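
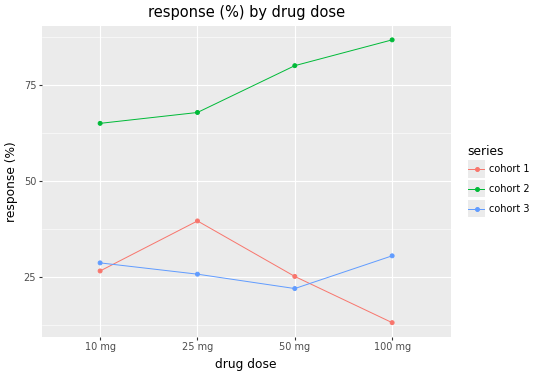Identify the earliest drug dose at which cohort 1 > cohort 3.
25 mg

10 mg: cohort 1 ≈ 30 vs cohort 3 ≈ 30 (not yet); 25 mg: cohort 1 ≈ 40 vs cohort 3 ≈ 30 (first crossover).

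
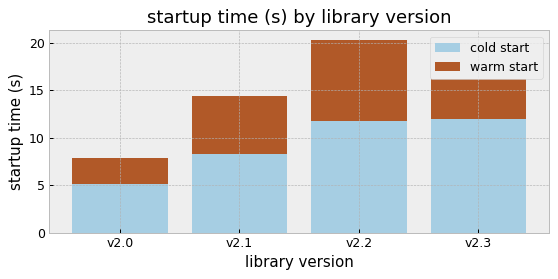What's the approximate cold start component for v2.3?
≈ 12

cold start top ≈ 12, bottom ≈ 0; segment ≈ 12.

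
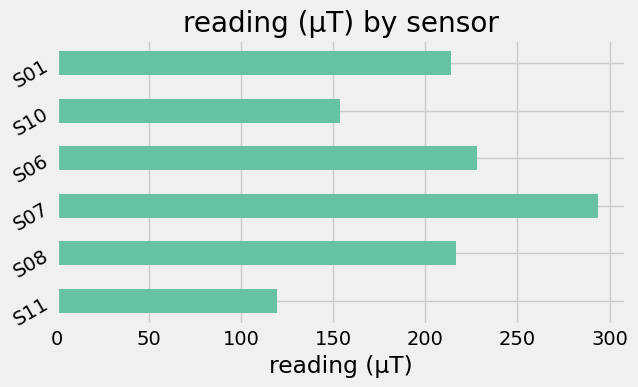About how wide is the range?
Max S07 ≈ 300, min S11 ≈ 125; range ≈ 175.

≈ 175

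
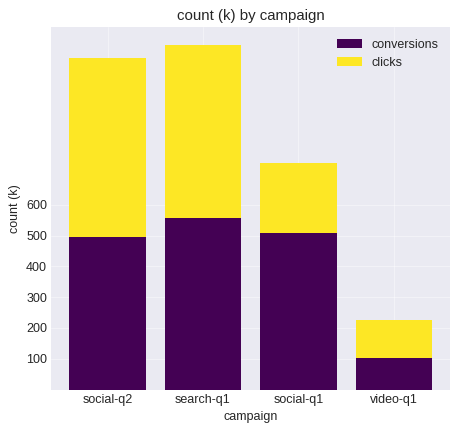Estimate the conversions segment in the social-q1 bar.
≈ 500

conversions top ≈ 500, bottom ≈ 0; segment ≈ 500.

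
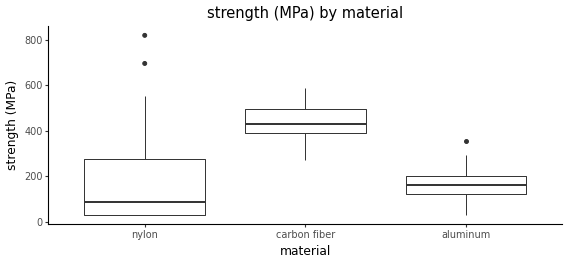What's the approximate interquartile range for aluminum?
≈ 75

Q3 ≈ 200, Q1 ≈ 125; IQR ≈ 75.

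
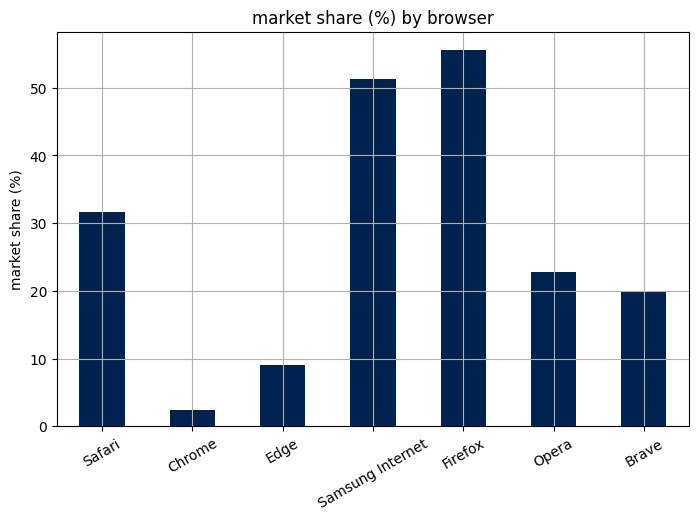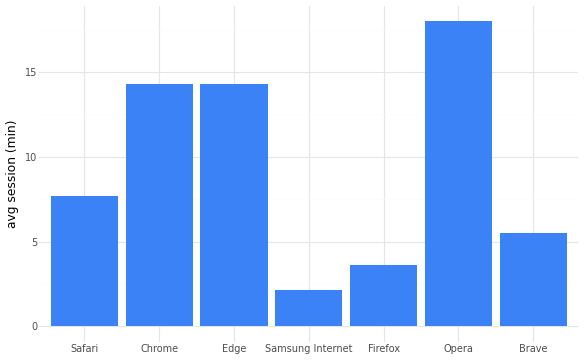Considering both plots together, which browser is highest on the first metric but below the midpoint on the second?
Firefox

Chart 2 median avg session (min) ≈ 8; below-median browsers: Samsung Internet, Firefox, Brave. Among those, Firefox has the highest market share (%) (≈ 60).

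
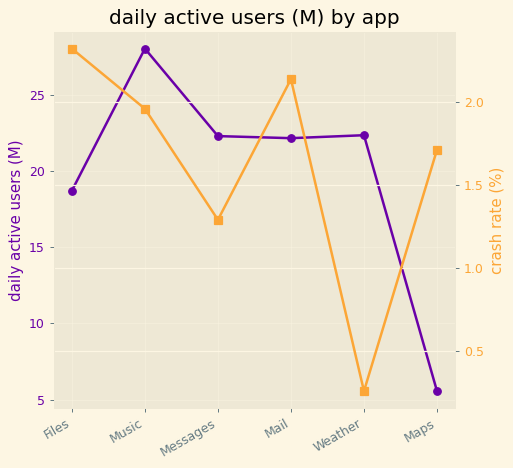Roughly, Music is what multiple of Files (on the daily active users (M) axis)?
Music ≈ 28, Files ≈ 18; 28/18 ≈ 1.56.

≈ 1.56×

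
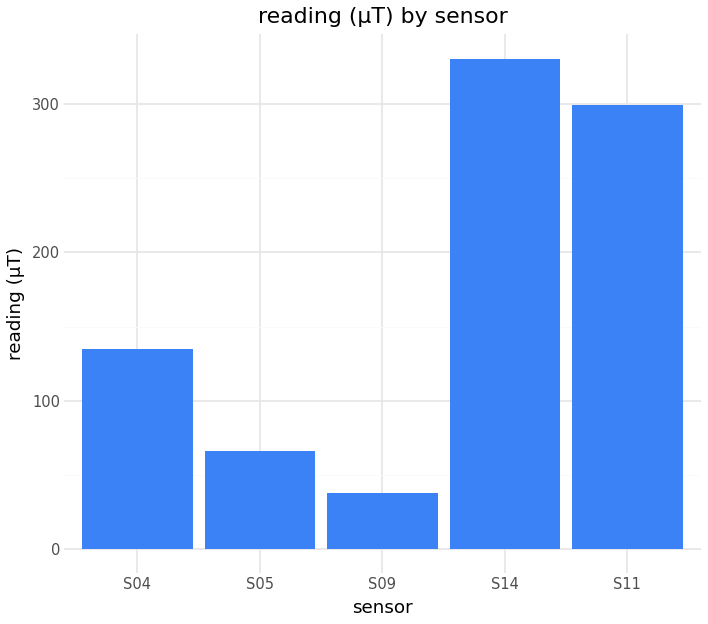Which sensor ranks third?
S04

Top 4: S14 ≈ 350, S11 ≈ 300, S04 ≈ 150, S05 ≈ 50.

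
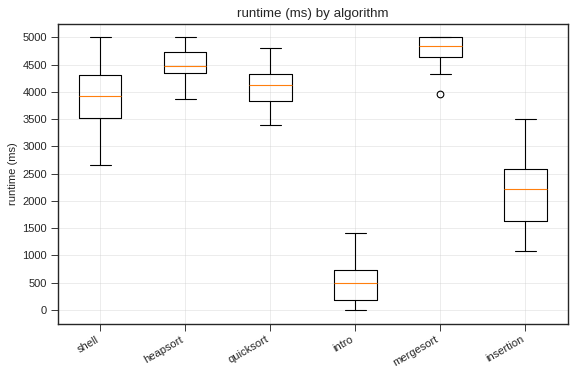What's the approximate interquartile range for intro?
≈ 500

Q3 ≈ 500, Q1 ≈ 0; IQR ≈ 500.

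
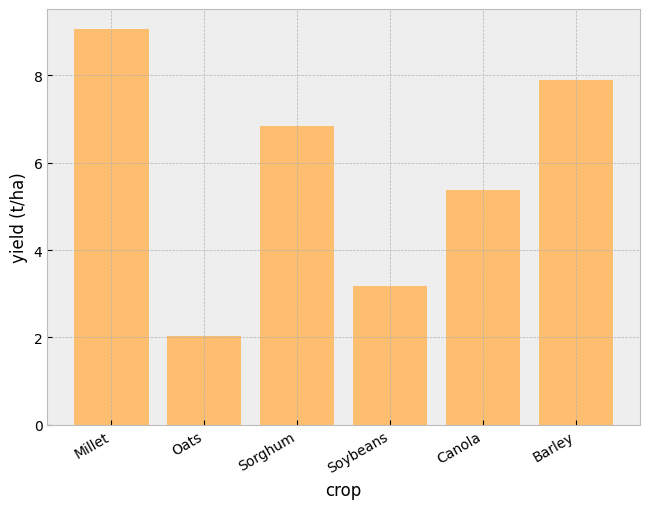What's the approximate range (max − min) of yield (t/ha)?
Max Millet ≈ 9, min Oats ≈ 2; range ≈ 7.

≈ 7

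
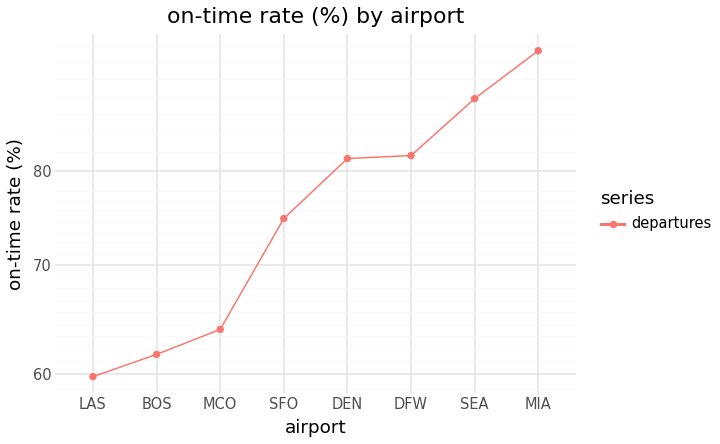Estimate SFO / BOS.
≈ 1.25×

SFO ≈ 75, BOS ≈ 60; 75/60 ≈ 1.25.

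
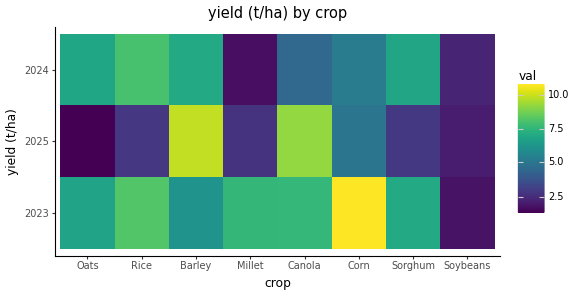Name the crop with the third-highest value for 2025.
Corn

Top 4 for 2025: Barley ≈ 10, Canola ≈ 9, Corn ≈ 5, Sorghum ≈ 3.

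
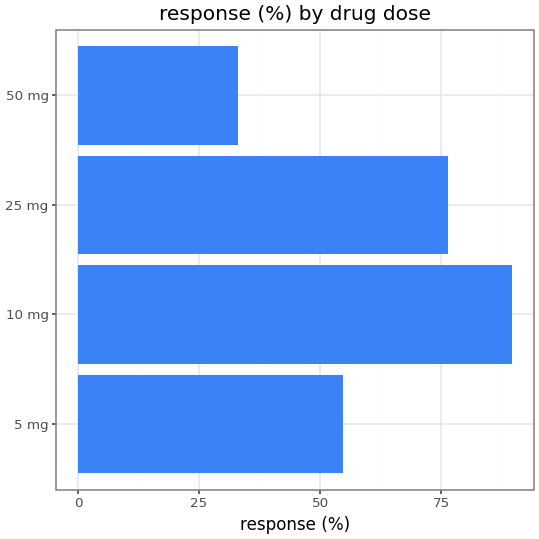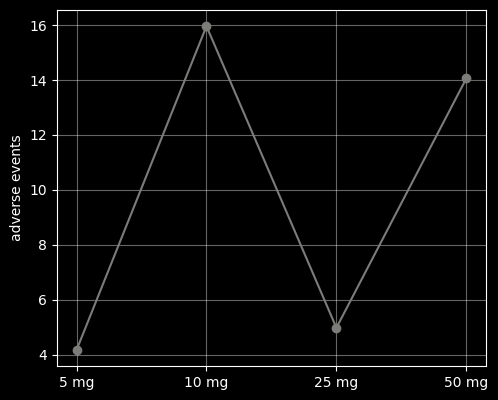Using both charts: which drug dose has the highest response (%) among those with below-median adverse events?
Chart 2 median adverse events ≈ 10; below-median drug doses: 5 mg, 25 mg. Among those, 25 mg has the highest response (%) (≈ 80).

25 mg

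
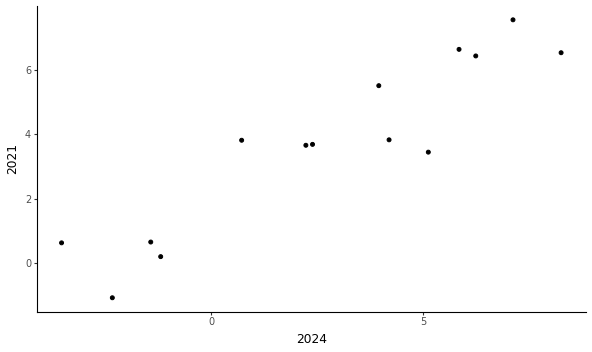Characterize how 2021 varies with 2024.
positive, strong

Points are positively correlated; strong (|r| ≈ 0.9).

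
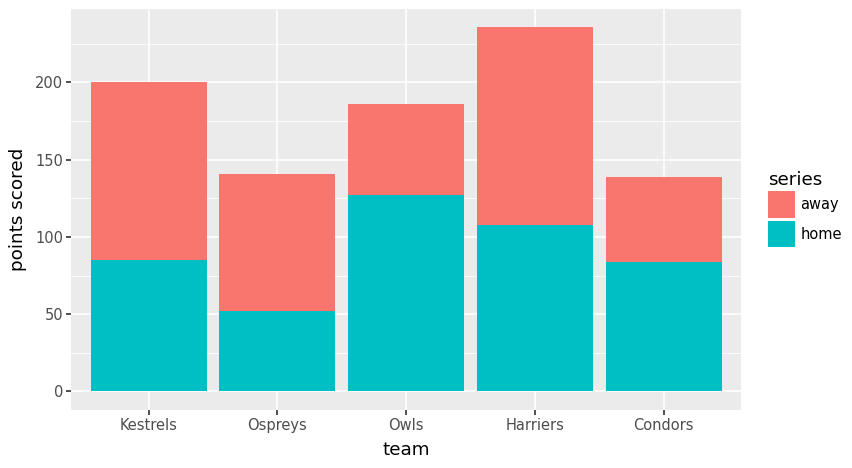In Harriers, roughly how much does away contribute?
≈ 140

away top ≈ 240, bottom ≈ 100; segment ≈ 140.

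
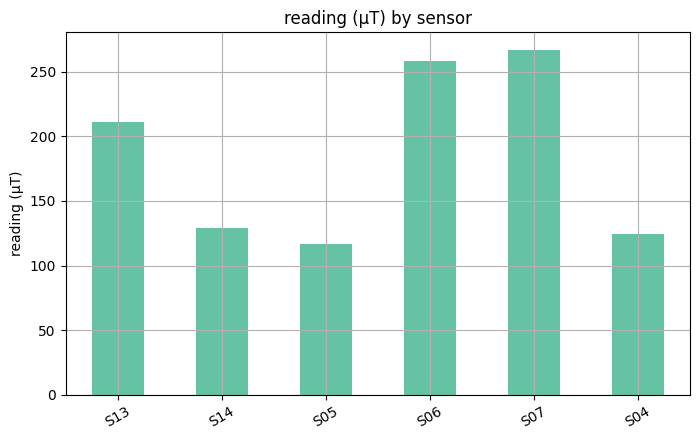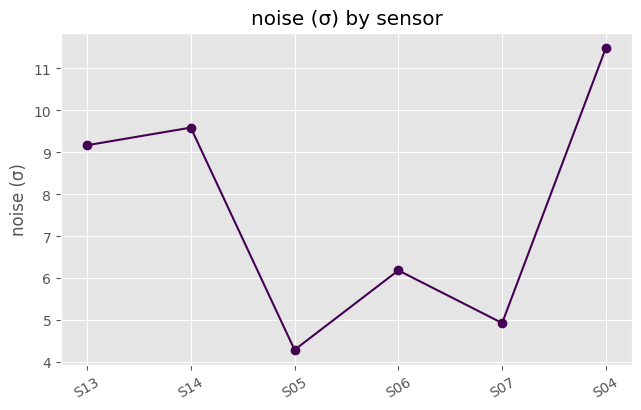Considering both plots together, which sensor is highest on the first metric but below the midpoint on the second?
Chart 2 median noise (σ) ≈ 8; below-median sensors: S05, S06, S07. Among those, S07 has the highest reading (µT) (≈ 275).

S07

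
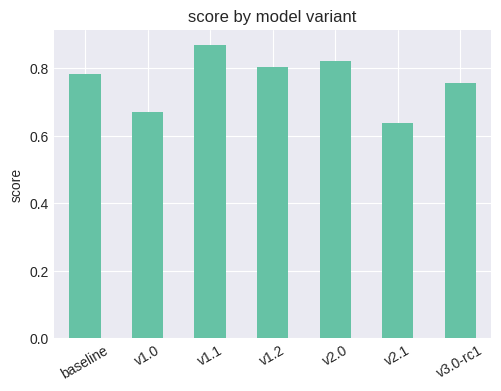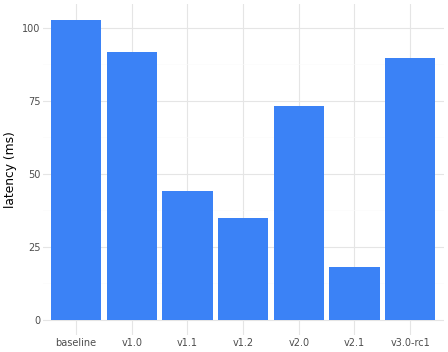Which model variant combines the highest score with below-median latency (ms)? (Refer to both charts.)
v1.1

Chart 2 median latency (ms) ≈ 70; below-median model variants: v1.1, v1.2, v2.1. Among those, v1.1 has the highest score (≈ 0.9).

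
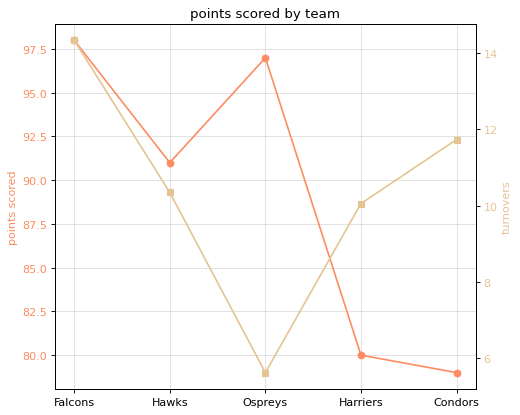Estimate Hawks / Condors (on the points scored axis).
≈ 1.15×

Hawks ≈ 92, Condors ≈ 80; 92/80 ≈ 1.15.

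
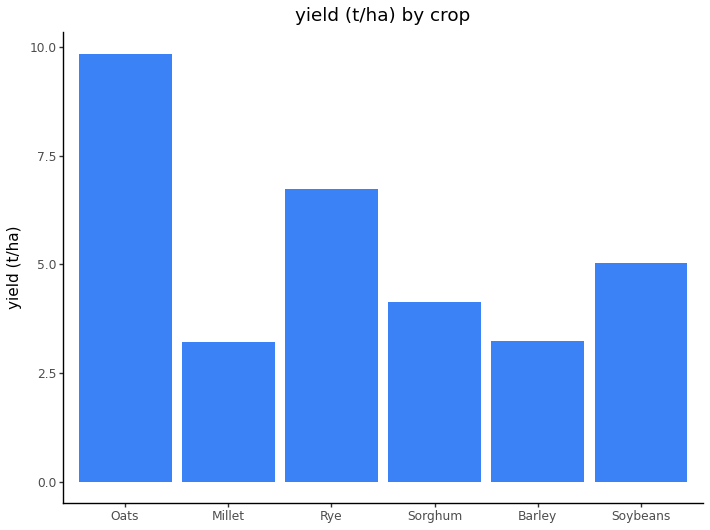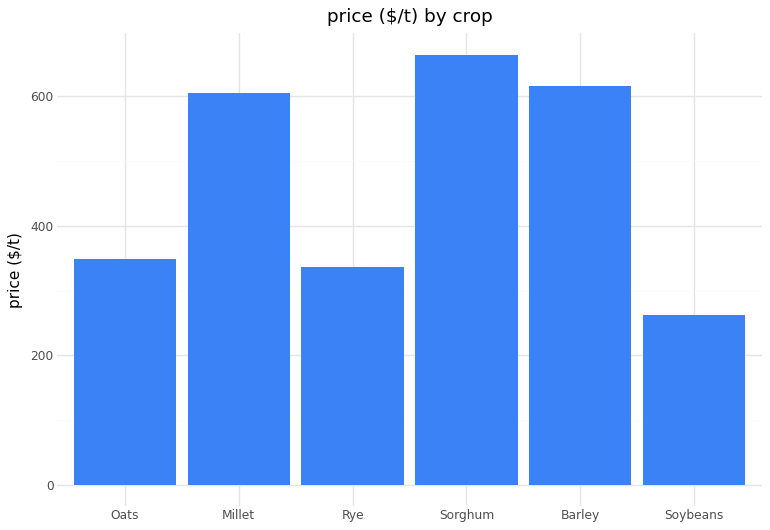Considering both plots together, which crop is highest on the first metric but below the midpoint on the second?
Chart 2 median price ($/t) ≈ 500; below-median crops: Oats, Rye, Soybeans. Among those, Oats has the highest yield (t/ha) (≈ 10).

Oats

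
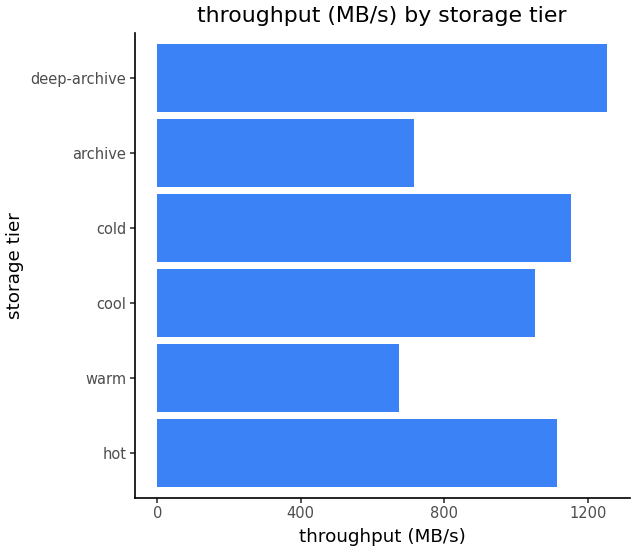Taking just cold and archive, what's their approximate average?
≈ 1000

(1200 + 800) / 2 ≈ 1000.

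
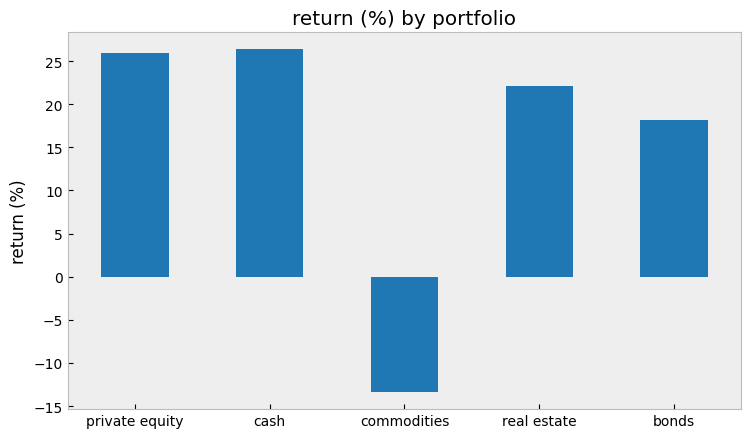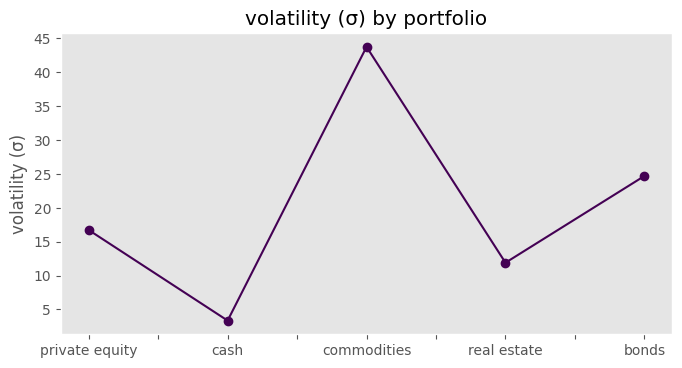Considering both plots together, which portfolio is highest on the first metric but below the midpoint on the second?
cash

Chart 2 median volatility (σ) ≈ 15; below-median portfolios: cash, real estate. Among those, cash has the highest return (%) (≈ 25).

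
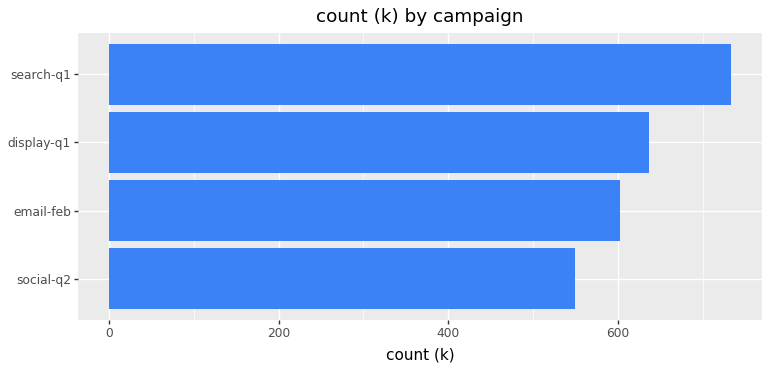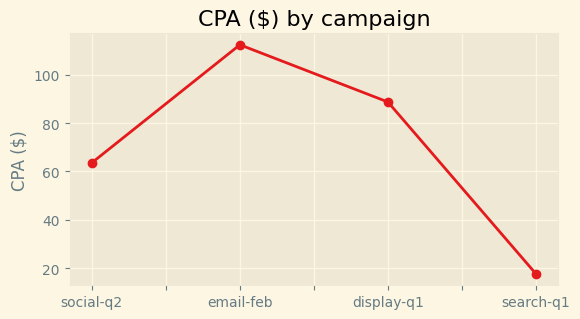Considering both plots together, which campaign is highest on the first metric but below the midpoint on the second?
Chart 2 median CPA ($) ≈ 80; below-median campaigns: social-q2, search-q1. Among those, search-q1 has the highest count (k) (≈ 700).

search-q1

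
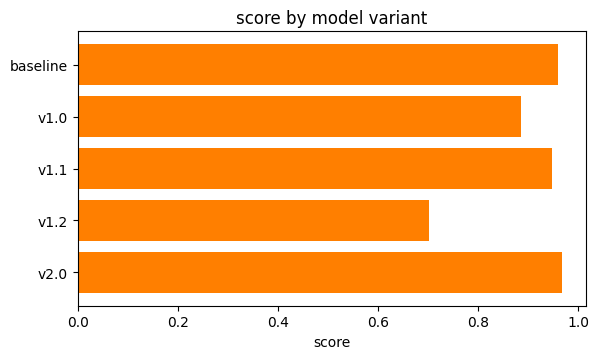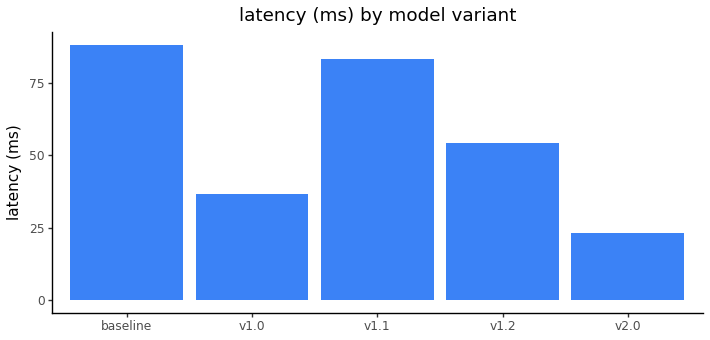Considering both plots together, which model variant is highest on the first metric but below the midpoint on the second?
v2.0

Chart 2 median latency (ms) ≈ 50; below-median model variants: v1.0, v2.0. Among those, v2.0 has the highest score (≈ 1).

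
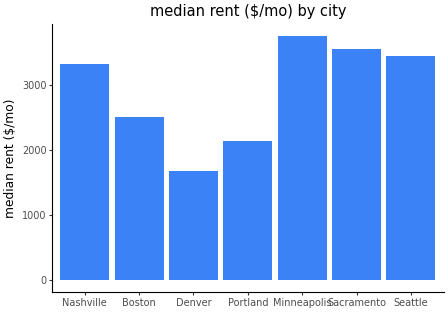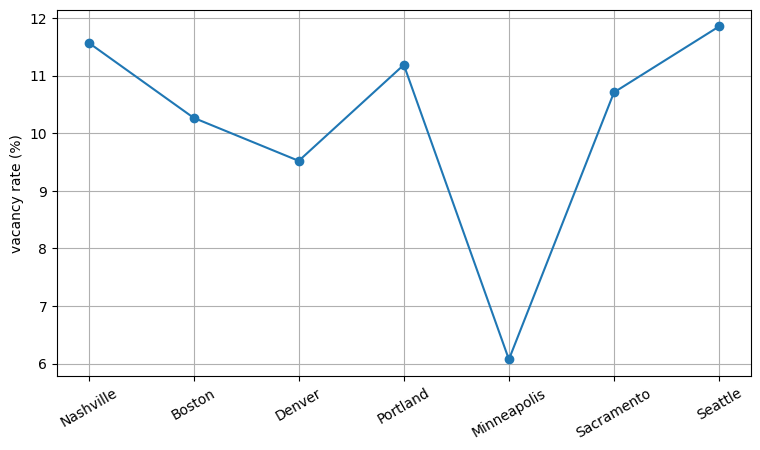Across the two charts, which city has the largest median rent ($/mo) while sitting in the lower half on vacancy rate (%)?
Minneapolis

Chart 2 median vacancy rate (%) ≈ 10; below-median cities: Boston, Denver, Minneapolis. Among those, Minneapolis has the highest median rent ($/mo) (≈ 3500).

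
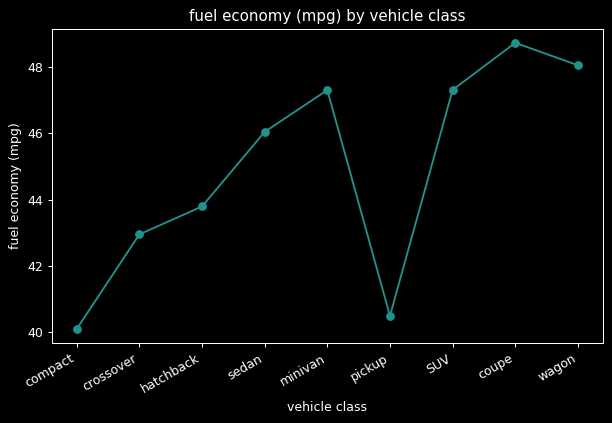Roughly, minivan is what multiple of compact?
minivan ≈ 47, compact ≈ 40; 47/40 ≈ 1.18.

≈ 1.18×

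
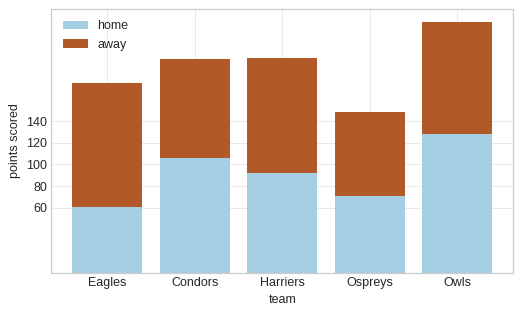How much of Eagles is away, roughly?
away top ≈ 180, bottom ≈ 60; segment ≈ 120.

≈ 120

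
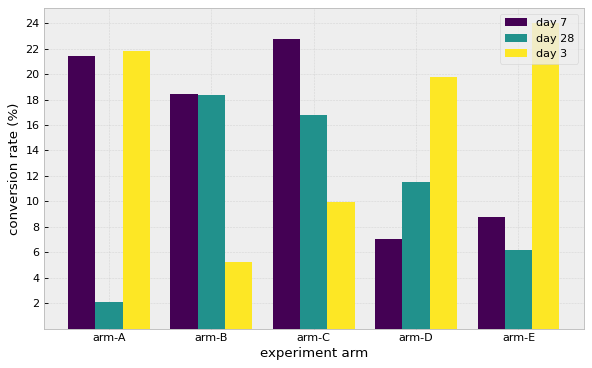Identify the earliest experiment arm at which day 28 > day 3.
arm-A: day 28 ≈ 2 vs day 3 ≈ 22 (not yet); arm-B: day 28 ≈ 18 vs day 3 ≈ 6 (first crossover).

arm-B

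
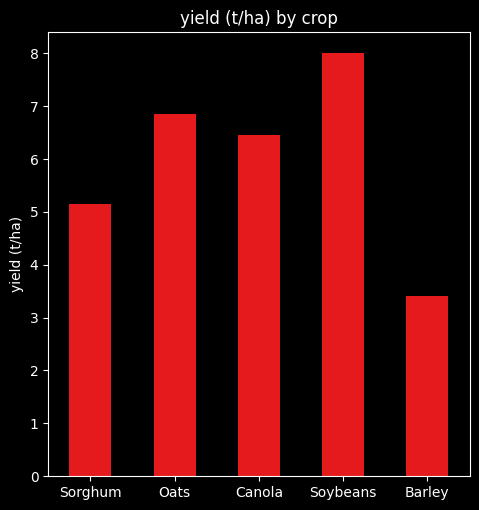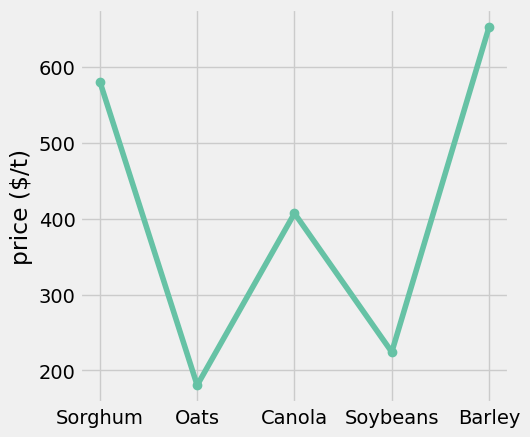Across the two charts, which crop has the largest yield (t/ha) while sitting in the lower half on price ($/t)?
Soybeans

Chart 2 median price ($/t) ≈ 400; below-median crops: Oats, Soybeans. Among those, Soybeans has the highest yield (t/ha) (≈ 8).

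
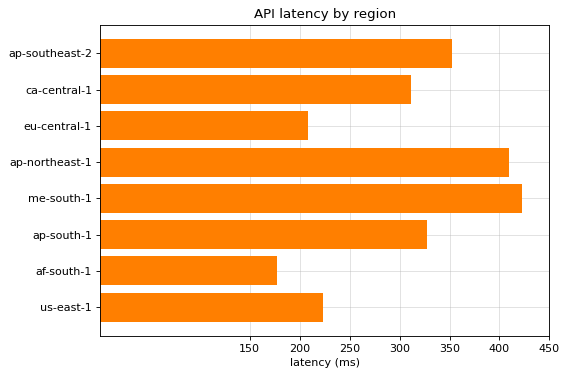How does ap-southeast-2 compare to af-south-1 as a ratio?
≈ 1.75×

ap-southeast-2 ≈ 350, af-south-1 ≈ 200; 350/200 ≈ 1.75.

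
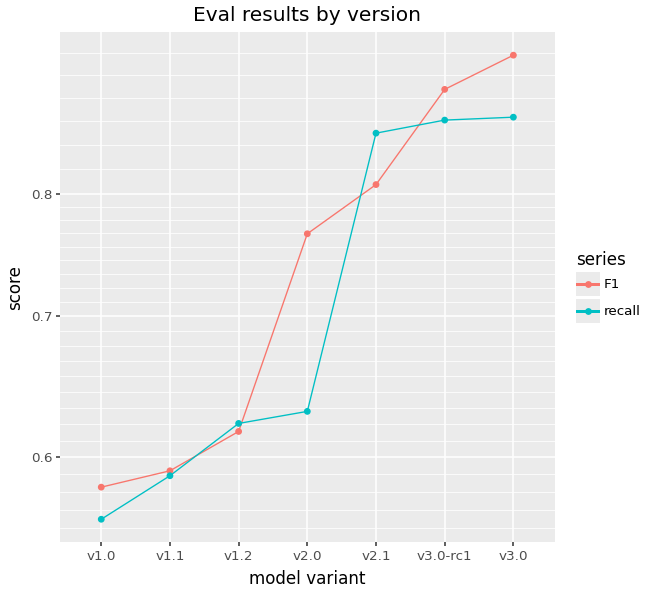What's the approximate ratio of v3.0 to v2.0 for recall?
v3.0 ≈ 0.85, v2.0 ≈ 0.65; 0.85/0.65 ≈ 1.31.

≈ 1.31×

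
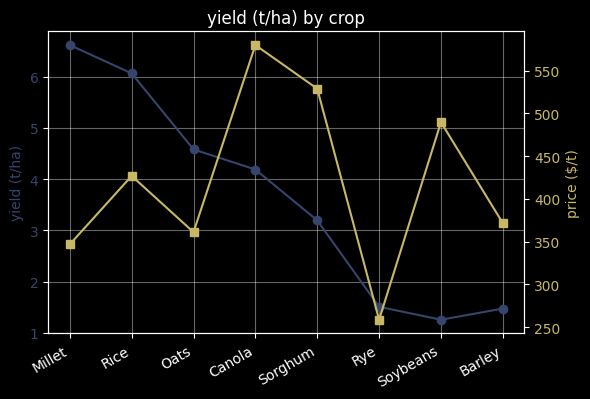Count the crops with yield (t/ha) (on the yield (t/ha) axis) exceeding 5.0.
2

Above 5.0: Millet, Rice.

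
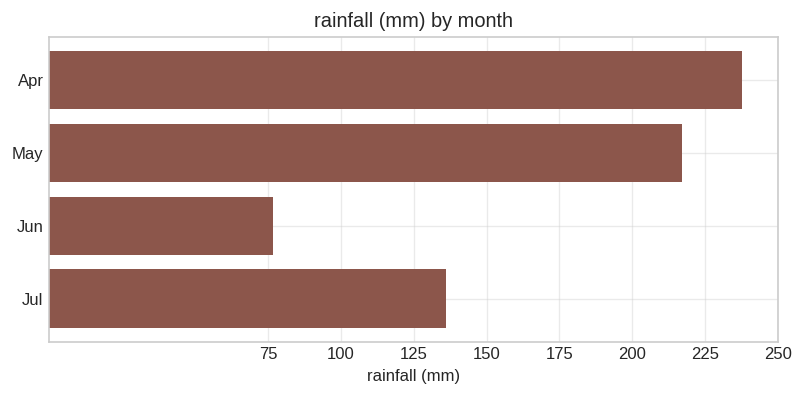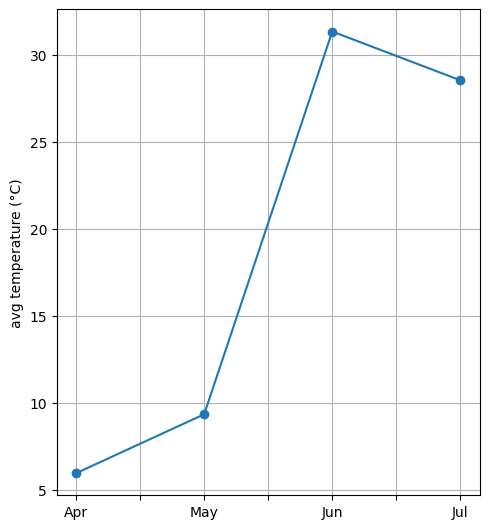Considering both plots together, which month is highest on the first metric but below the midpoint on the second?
Chart 2 median avg temperature (°C) ≈ 20; below-median months: Apr, May. Among those, Apr has the highest rainfall (mm) (≈ 250).

Apr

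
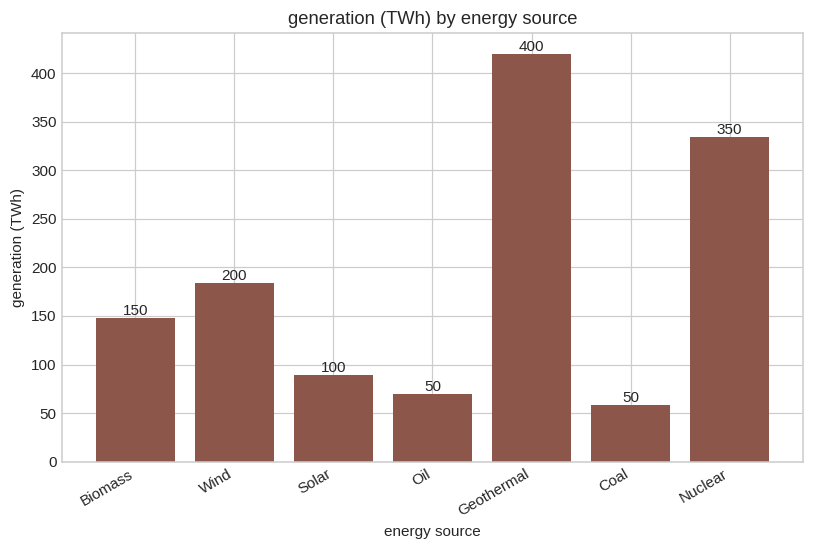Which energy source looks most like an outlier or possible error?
Geothermal ≈ 400; the rest sit between ≈ 50 and ≈ 350.

Geothermal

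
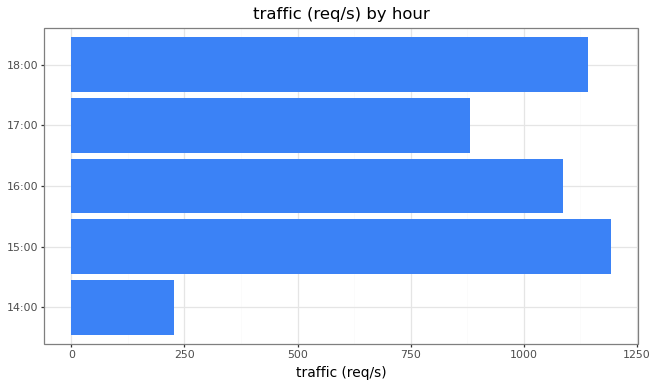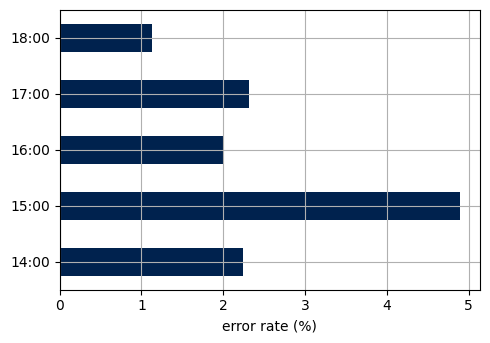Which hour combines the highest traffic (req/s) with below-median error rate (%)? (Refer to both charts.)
Chart 2 median error rate (%) ≈ 2; below-median hours: 16:00, 18:00. Among those, 18:00 has the highest traffic (req/s) (≈ 1200).

18:00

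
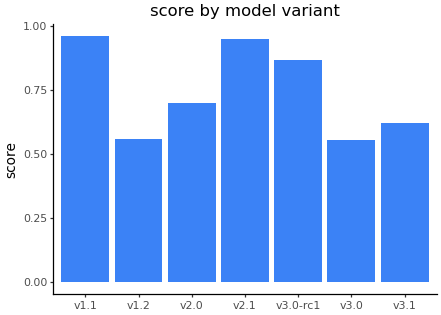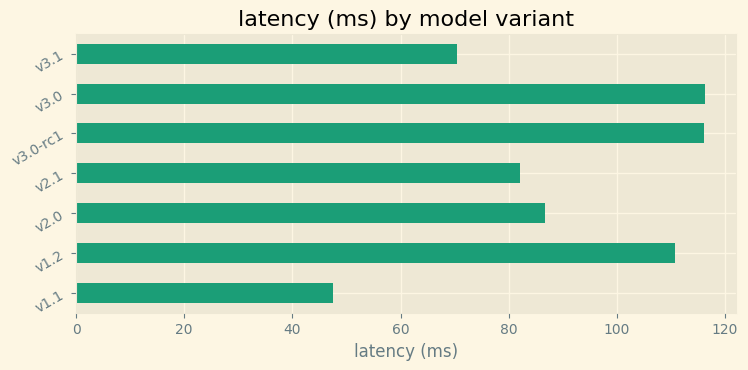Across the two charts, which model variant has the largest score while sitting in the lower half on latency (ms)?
v1.1

Chart 2 median latency (ms) ≈ 80; below-median model variants: v1.1, v2.1, v3.1. Among those, v1.1 has the highest score (≈ 1).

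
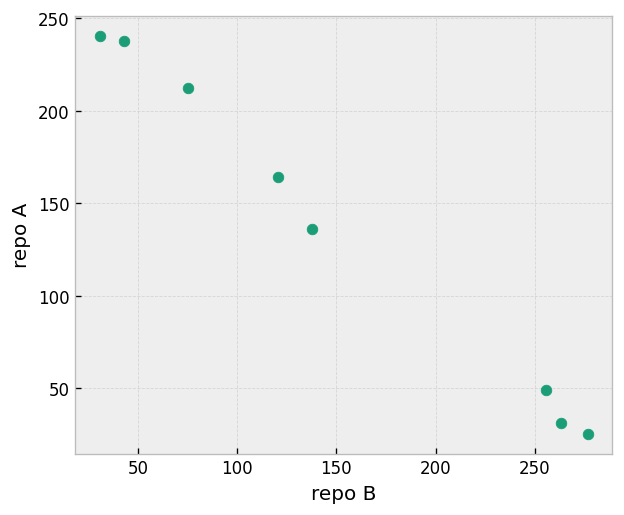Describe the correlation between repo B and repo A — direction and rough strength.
Points are negatively correlated; strong (|r| ≈ 1.0).

negative, strong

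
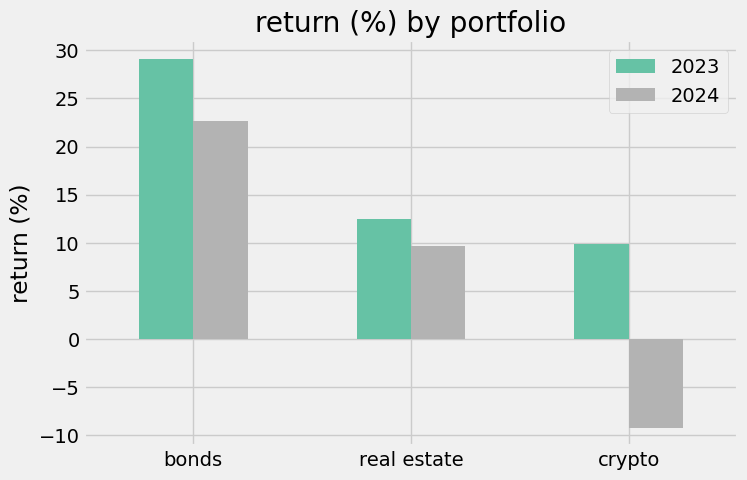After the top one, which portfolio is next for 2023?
Top 3 for 2023: bonds ≈ 30, real estate ≈ 15, crypto ≈ 10.

real estate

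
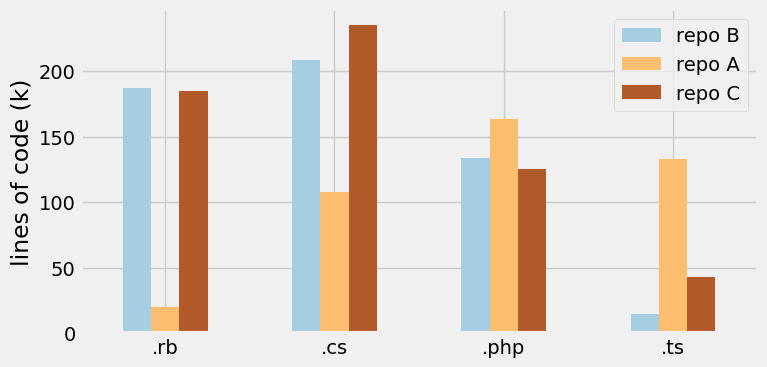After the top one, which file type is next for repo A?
Top 3 for repo A: .php ≈ 160, .ts ≈ 140, .cs ≈ 100.

.ts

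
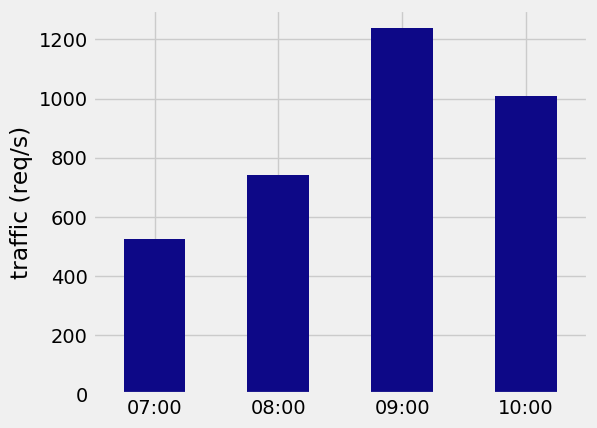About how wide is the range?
Max 09:00 ≈ 1200, min 07:00 ≈ 600; range ≈ 600.

≈ 600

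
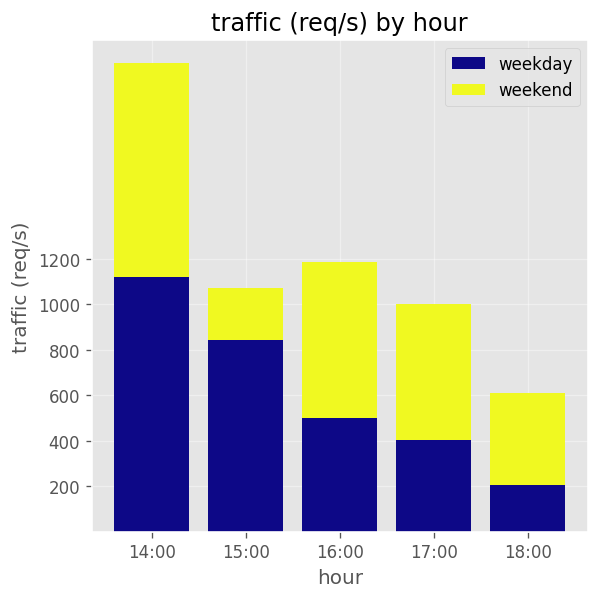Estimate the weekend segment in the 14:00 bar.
≈ 800

weekend top ≈ 2000, bottom ≈ 1200; segment ≈ 800.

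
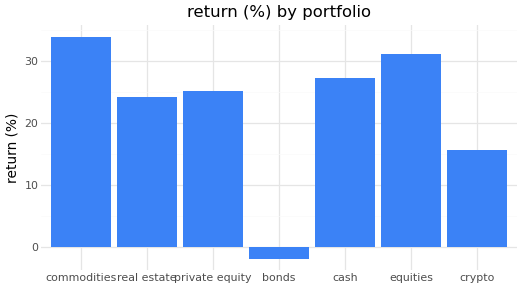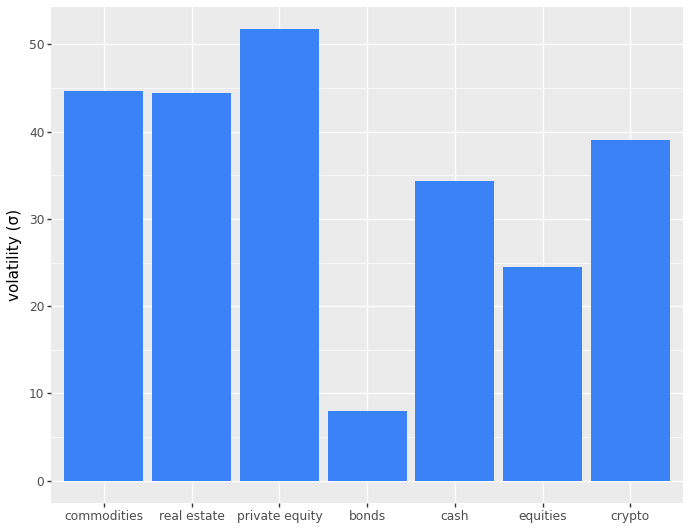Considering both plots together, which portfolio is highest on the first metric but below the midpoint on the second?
Chart 2 median volatility (σ) ≈ 40; below-median portfolios: bonds, cash, equities. Among those, equities has the highest return (%) (≈ 30).

equities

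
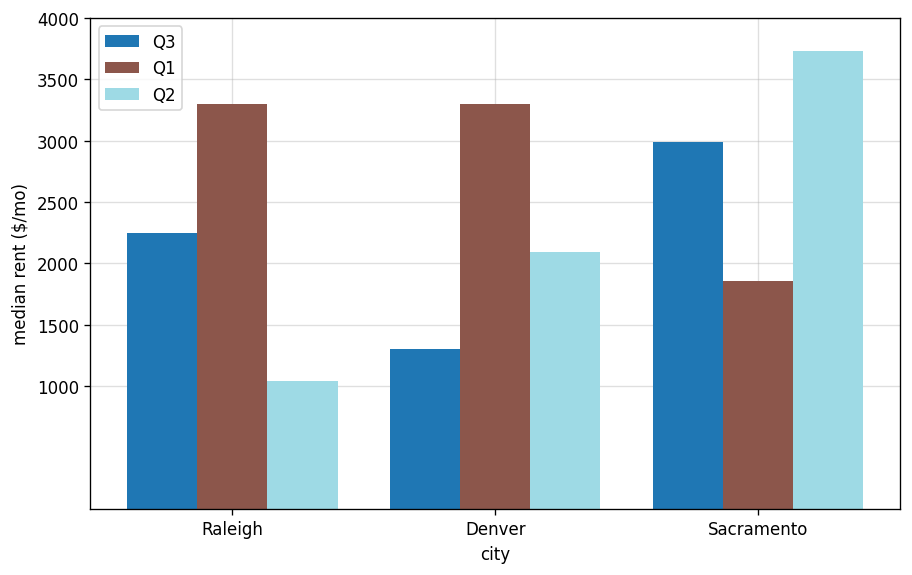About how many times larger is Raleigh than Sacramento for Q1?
≈ 1.75×

Raleigh ≈ 3500, Sacramento ≈ 2000; 3500/2000 ≈ 1.75.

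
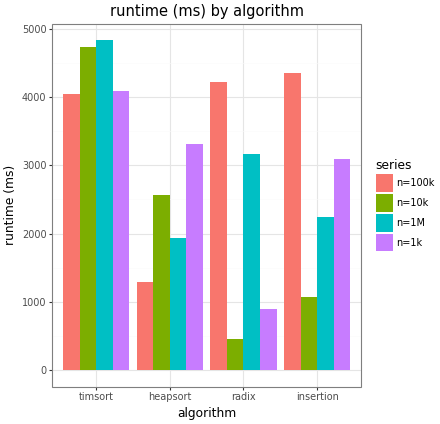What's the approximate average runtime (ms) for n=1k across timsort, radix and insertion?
≈ 2667

(4000 + 1000 + 3000) / 3 ≈ 2667.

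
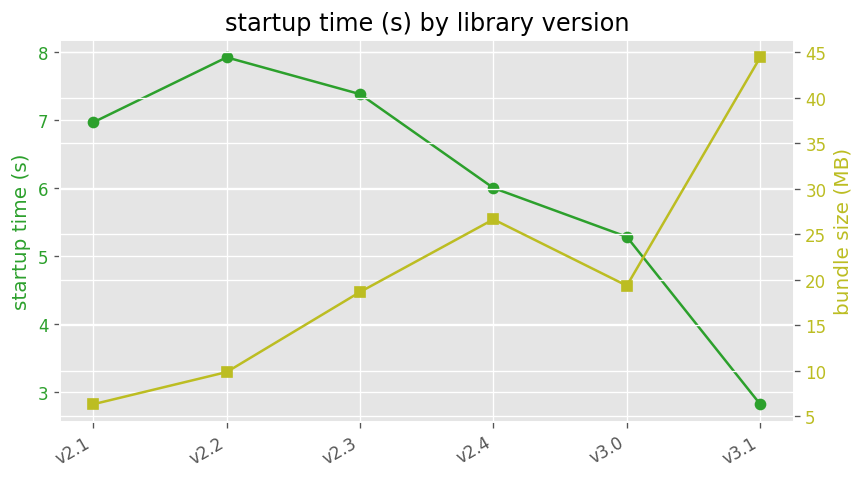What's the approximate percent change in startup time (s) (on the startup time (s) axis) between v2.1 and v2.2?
≈ +14.3%

v2.1 ≈ 7.0, v2.2 ≈ 8.0; (8.0 − 7.0) / 7.0 ≈ +14.3%.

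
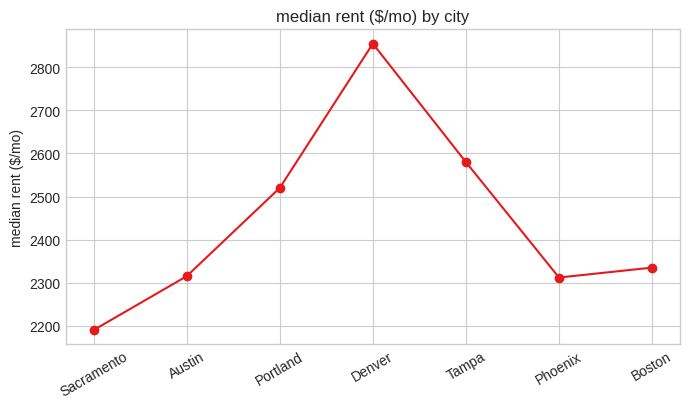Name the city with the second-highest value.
Tampa

Top 3: Denver ≈ 2900, Tampa ≈ 2600, Portland ≈ 2500.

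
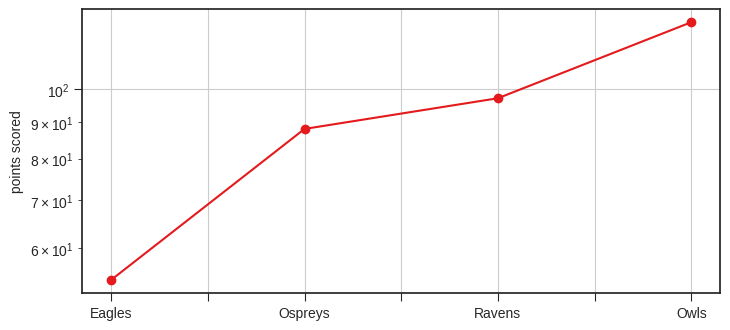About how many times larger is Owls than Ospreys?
Owls ≈ 120, Ospreys ≈ 90; 120/90 ≈ 1.33.

≈ 1.33×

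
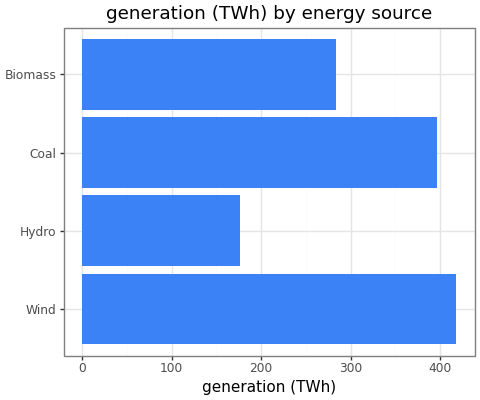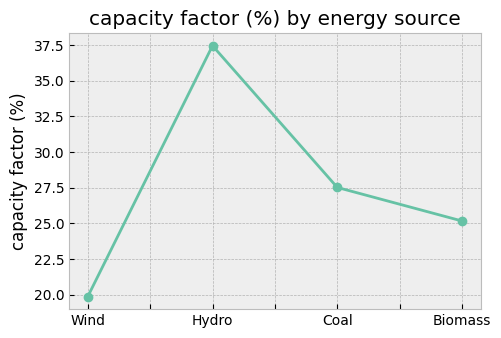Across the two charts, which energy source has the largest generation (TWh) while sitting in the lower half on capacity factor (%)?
Wind

Chart 2 median capacity factor (%) ≈ 25; below-median energy sources: Wind, Biomass. Among those, Wind has the highest generation (TWh) (≈ 400).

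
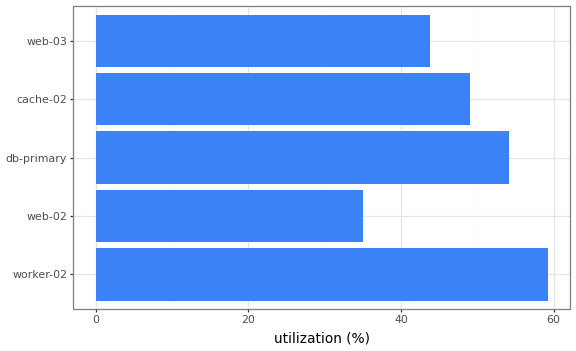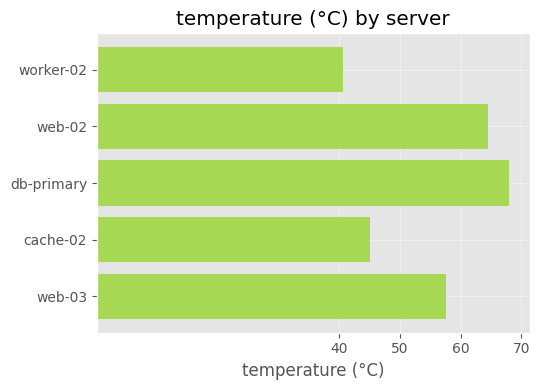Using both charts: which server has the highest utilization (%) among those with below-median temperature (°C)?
Chart 2 median temperature (°C) ≈ 60; below-median servers: worker-02, cache-02. Among those, worker-02 has the highest utilization (%) (≈ 60).

worker-02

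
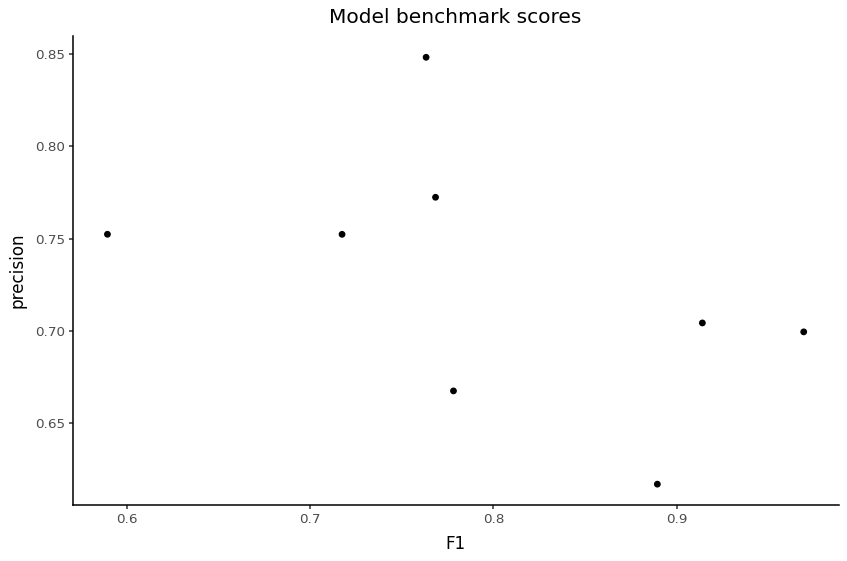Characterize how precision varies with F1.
negative, moderate

Points are negatively correlated; moderate (|r| ≈ 0.5).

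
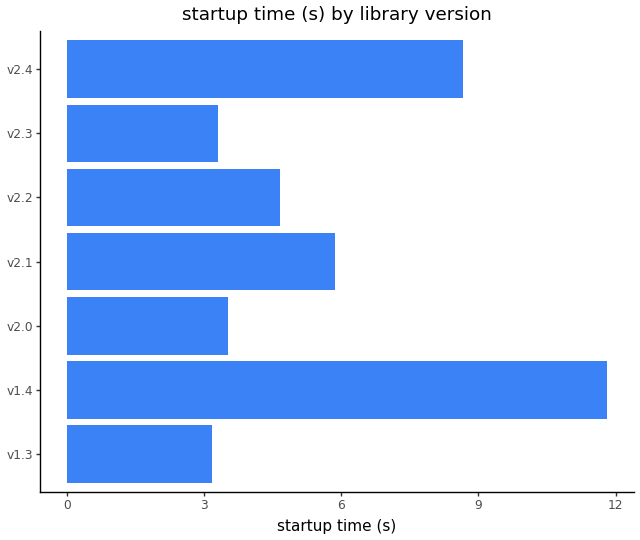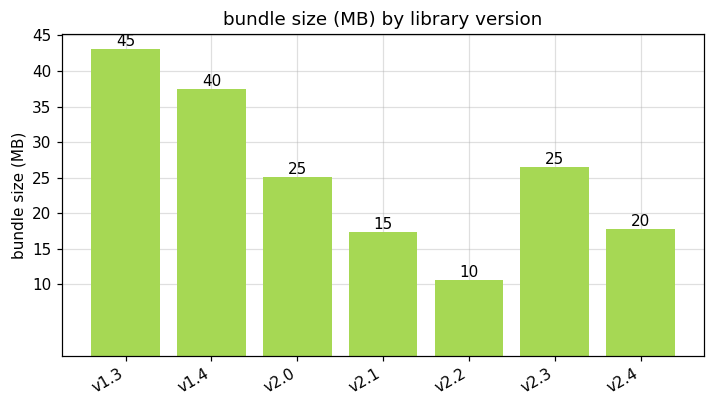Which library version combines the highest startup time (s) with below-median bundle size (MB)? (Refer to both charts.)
Chart 2 median bundle size (MB) ≈ 25; below-median library versions: v2.1, v2.2, v2.4. Among those, v2.4 has the highest startup time (s) (≈ 8).

v2.4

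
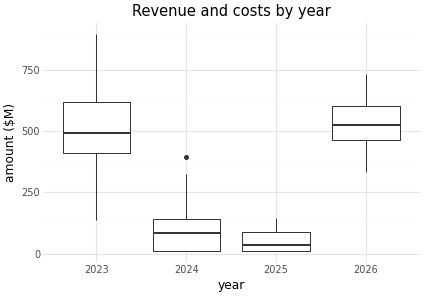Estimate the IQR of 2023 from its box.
≈ 200

Q3 ≈ 600, Q1 ≈ 400; IQR ≈ 200.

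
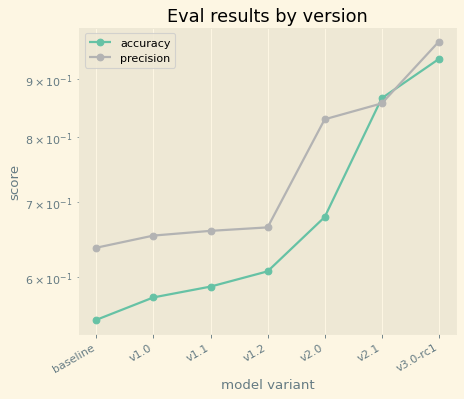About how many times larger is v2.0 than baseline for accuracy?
≈ 1.27×

v2.0 ≈ 0.70, baseline ≈ 0.55; 0.70/0.55 ≈ 1.27.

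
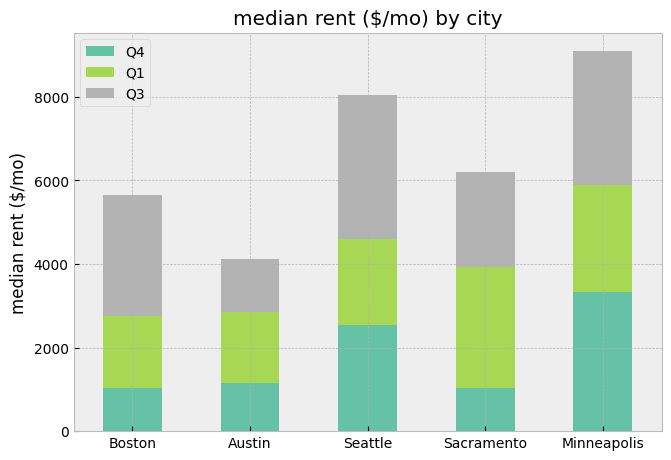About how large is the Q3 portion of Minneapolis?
≈ 3000

Q3 top ≈ 9000, bottom ≈ 6000; segment ≈ 3000.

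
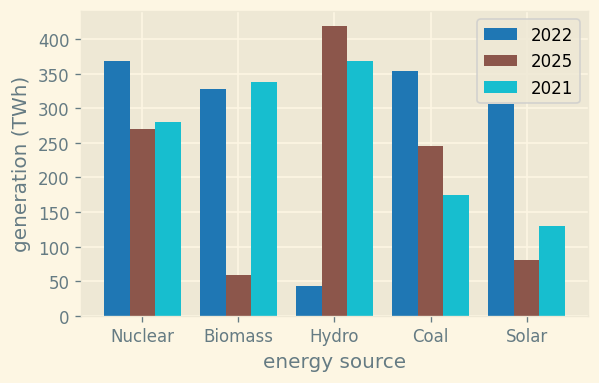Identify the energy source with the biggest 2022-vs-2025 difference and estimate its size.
Hydro: 2022 ≈ 50, 2025 ≈ 400 → gap ≈ 350. Next-largest (Biomass) is only ≈ 300.

Hydro, ≈ 350 TWh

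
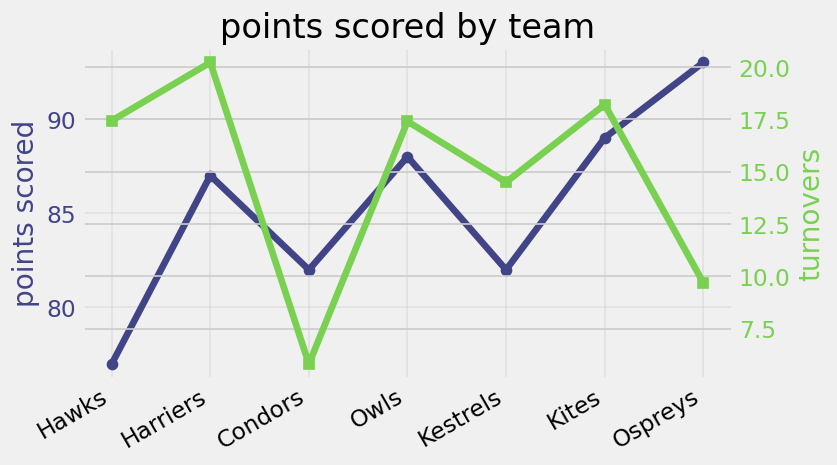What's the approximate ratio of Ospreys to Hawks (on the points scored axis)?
≈ 1.21×

Ospreys ≈ 92, Hawks ≈ 76; 92/76 ≈ 1.21.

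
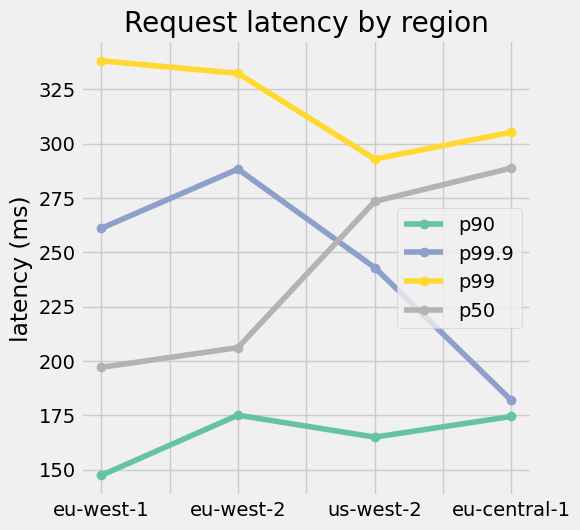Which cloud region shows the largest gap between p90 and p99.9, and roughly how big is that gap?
eu-west-1, ≈ 120 ms

eu-west-1: p90 ≈ 140, p99.9 ≈ 260 → gap ≈ 120. Next-largest (eu-west-2) is only ≈ 100.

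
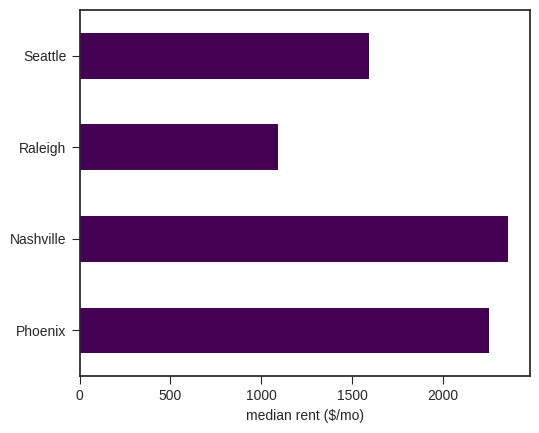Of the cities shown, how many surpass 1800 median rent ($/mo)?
Above 1800: Phoenix, Nashville.

2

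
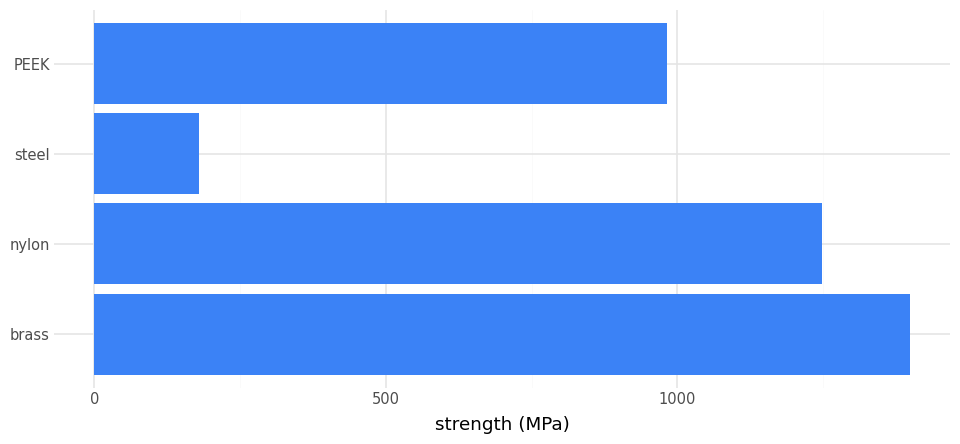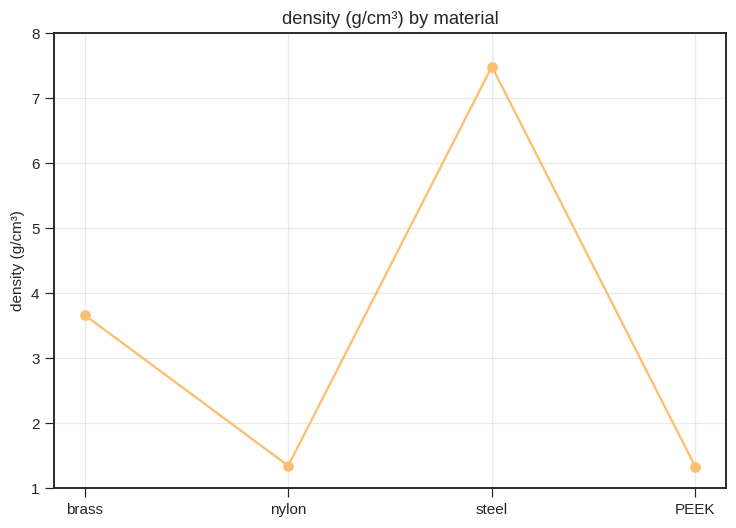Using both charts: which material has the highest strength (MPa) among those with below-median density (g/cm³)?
Chart 2 median density (g/cm³) ≈ 3; below-median materials: nylon, PEEK. Among those, nylon has the highest strength (MPa) (≈ 1200).

nylon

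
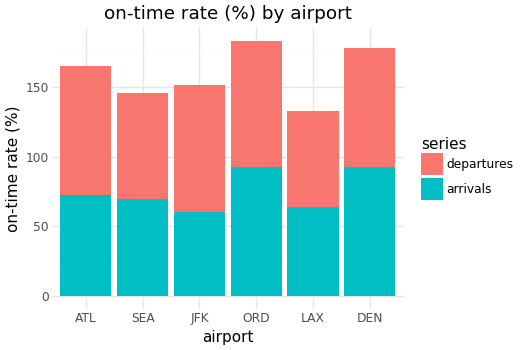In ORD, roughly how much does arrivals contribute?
≈ 100

arrivals top ≈ 100, bottom ≈ 0; segment ≈ 100.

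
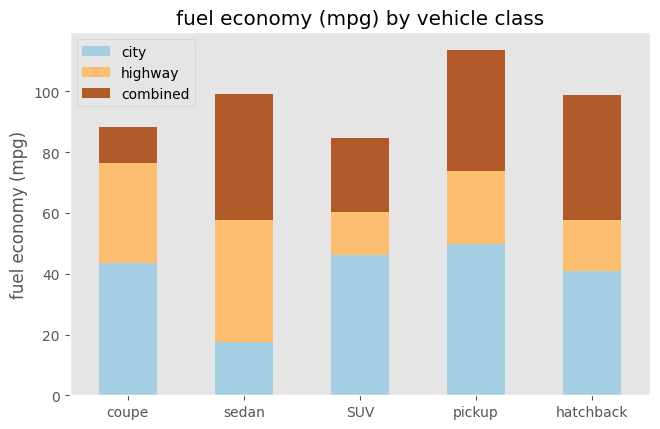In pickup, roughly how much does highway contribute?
highway top ≈ 70, bottom ≈ 50; segment ≈ 20.

≈ 20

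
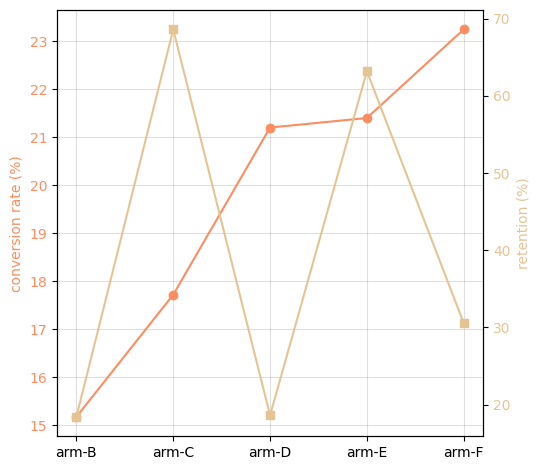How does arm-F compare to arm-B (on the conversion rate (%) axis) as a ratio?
≈ 1.53×

arm-F ≈ 23, arm-B ≈ 15; 23/15 ≈ 1.53.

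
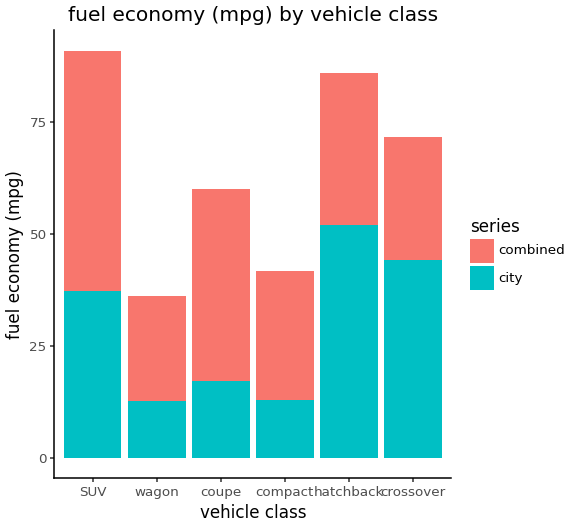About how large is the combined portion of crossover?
≈ 30

combined top ≈ 70, bottom ≈ 40; segment ≈ 30.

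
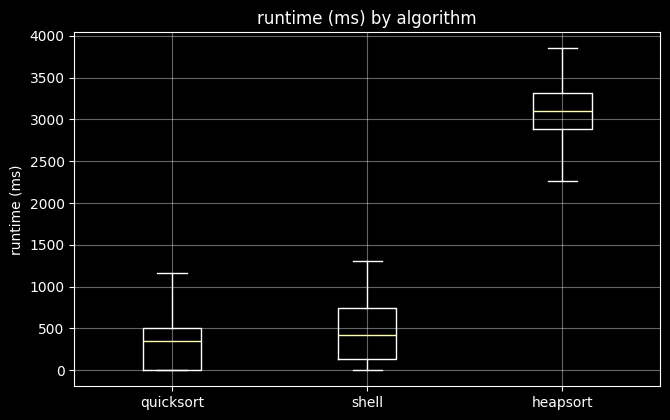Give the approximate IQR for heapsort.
Q3 ≈ 3500, Q1 ≈ 3000; IQR ≈ 500.

≈ 500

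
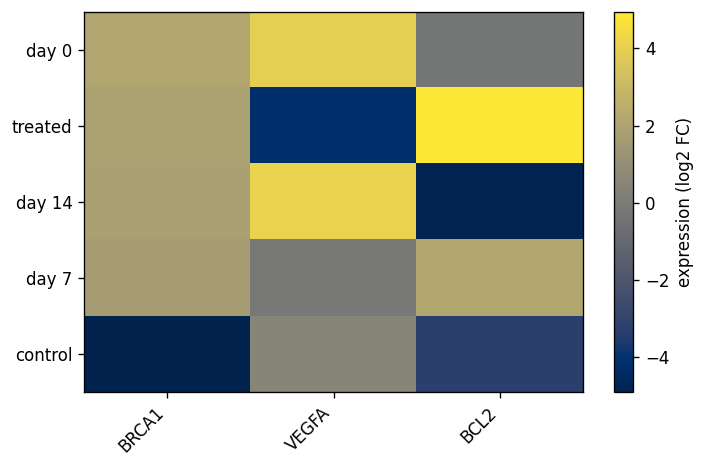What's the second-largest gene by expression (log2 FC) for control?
Top 3 for control: VEGFA ≈ 0, BCL2 ≈ -3, BRCA1 ≈ -5.

BCL2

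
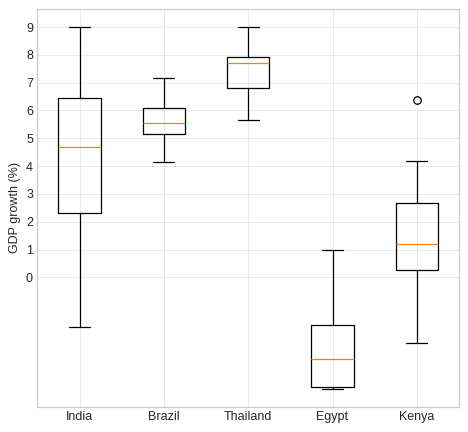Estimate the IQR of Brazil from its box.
≈ 1

Q3 ≈ 6, Q1 ≈ 5; IQR ≈ 1.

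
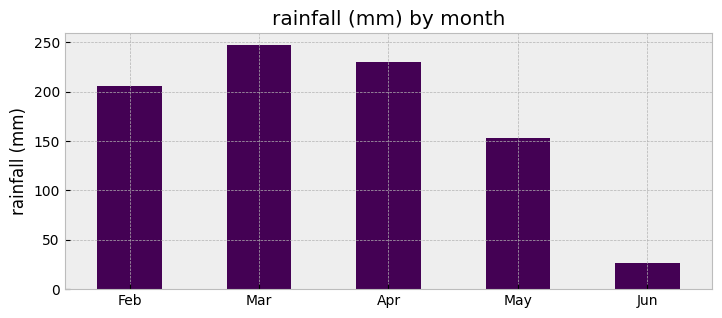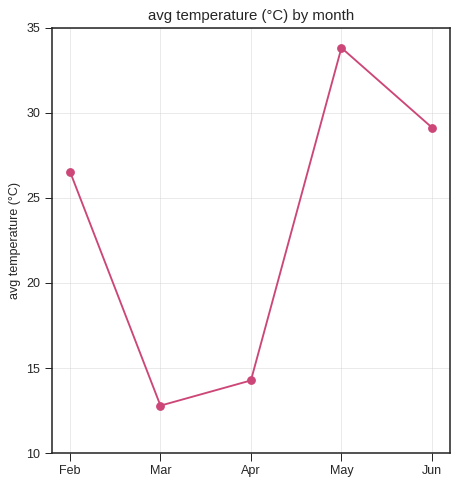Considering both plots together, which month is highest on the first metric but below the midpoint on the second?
Mar

Chart 2 median avg temperature (°C) ≈ 25; below-median months: Mar, Apr. Among those, Mar has the highest rainfall (mm) (≈ 250).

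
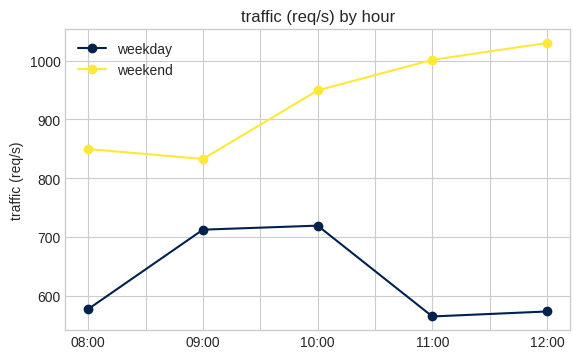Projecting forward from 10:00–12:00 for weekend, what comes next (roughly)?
≈ 1100

Last three: 950, 1000, 1050 → slope ≈ 50/step → next ≈ 1100.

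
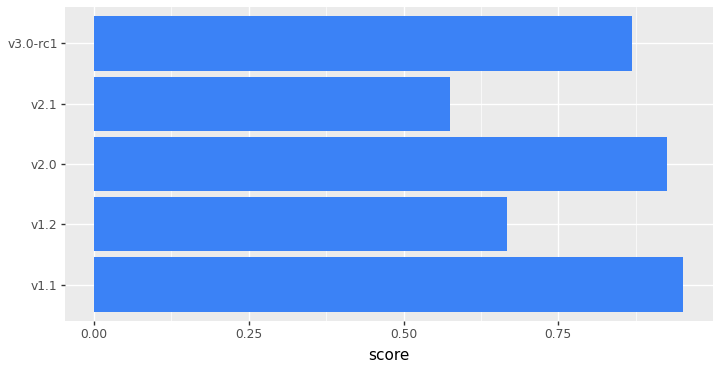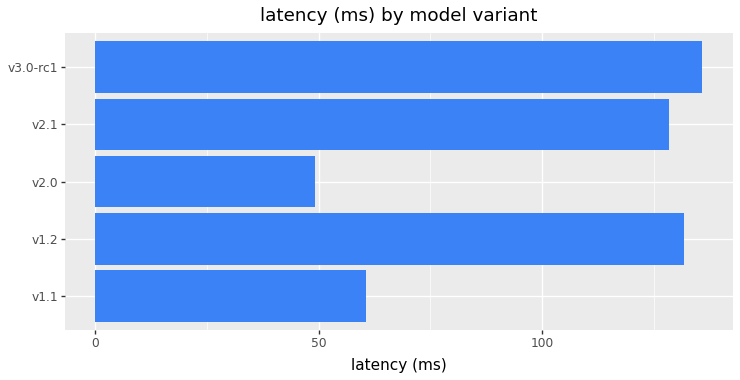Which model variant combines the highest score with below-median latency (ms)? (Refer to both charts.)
v1.1

Chart 2 median latency (ms) ≈ 120; below-median model variants: v1.1, v2.0. Among those, v1.1 has the highest score (≈ 1).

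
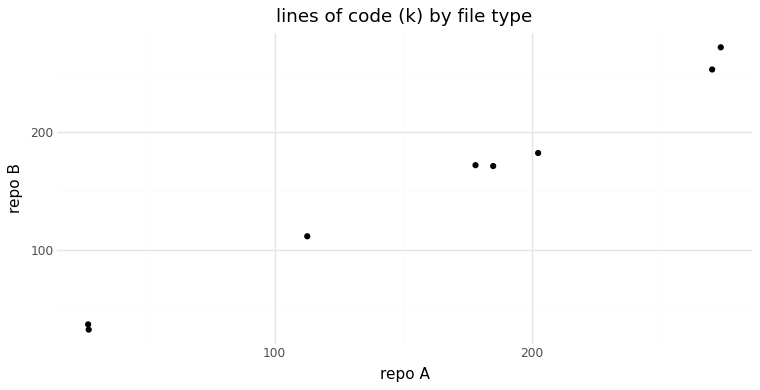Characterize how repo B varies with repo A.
Points are positively correlated; strong (|r| ≈ 1.0).

positive, strong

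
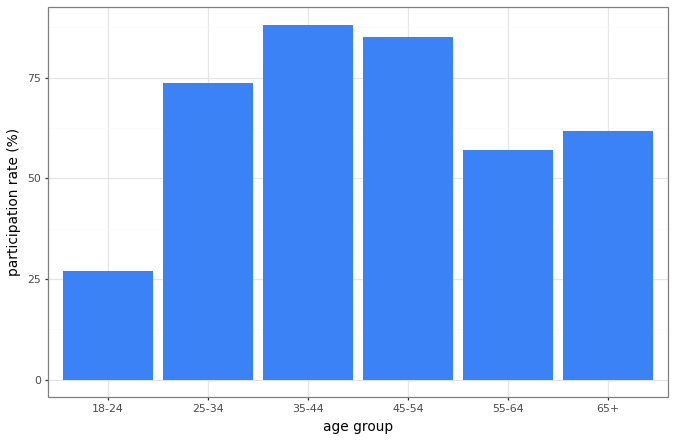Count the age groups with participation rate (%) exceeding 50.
Above 50: 25-34, 35-44, 45-54, 55-64, 65+.

5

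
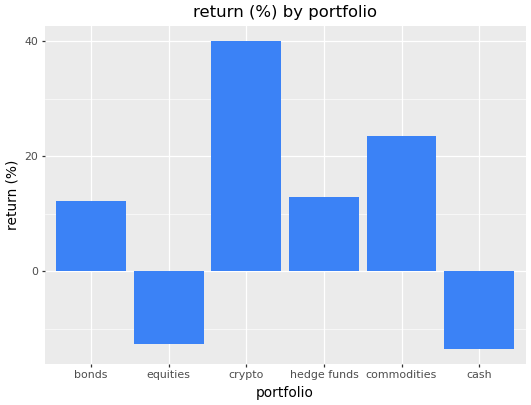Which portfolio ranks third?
Top 4: crypto ≈ 40, commodities ≈ 25, hedge funds ≈ 15, bonds ≈ 10.

hedge funds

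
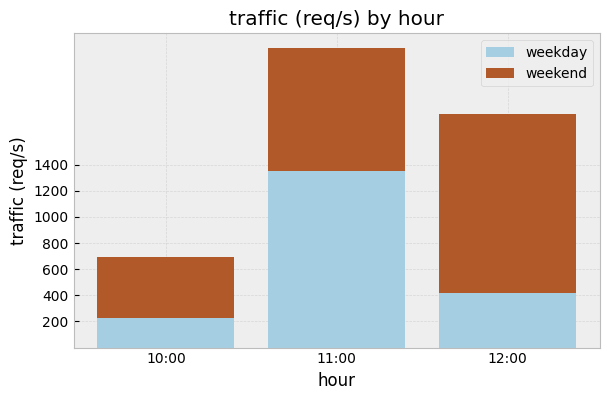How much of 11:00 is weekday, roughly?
weekday top ≈ 1400, bottom ≈ 0; segment ≈ 1400.

≈ 1400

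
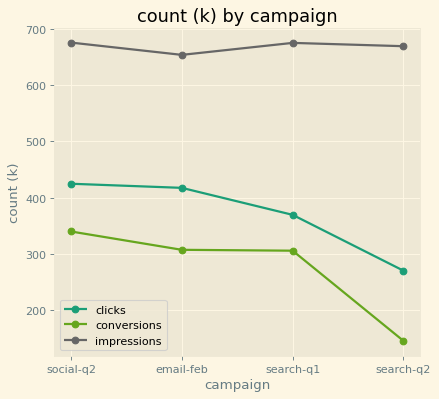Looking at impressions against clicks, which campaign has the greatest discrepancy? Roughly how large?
search-q2: impressions ≈ 650, clicks ≈ 250 → gap ≈ 400. Next-largest (search-q1) is only ≈ 350.

search-q2, ≈ 400 k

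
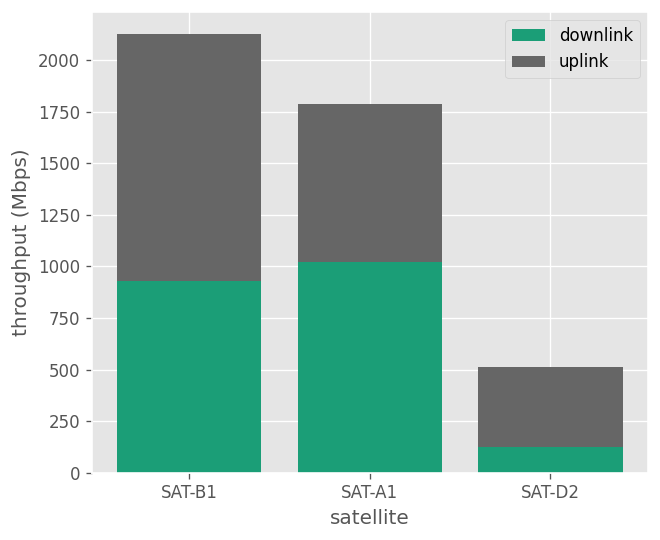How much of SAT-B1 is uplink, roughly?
uplink top ≈ 2200, bottom ≈ 1000; segment ≈ 1200.

≈ 1200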